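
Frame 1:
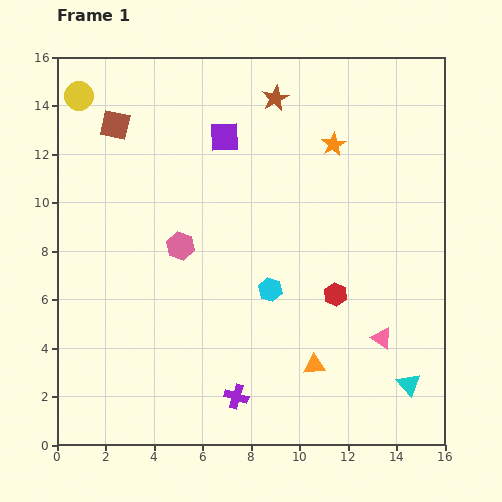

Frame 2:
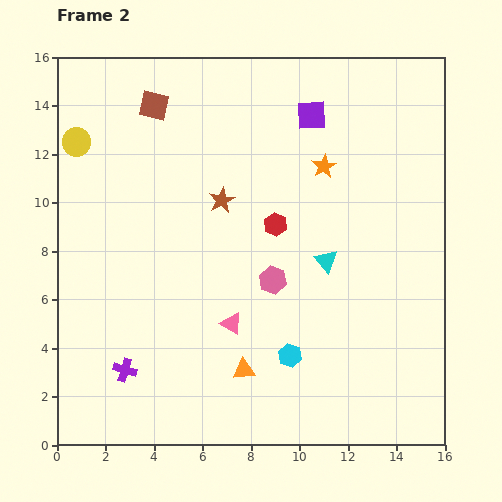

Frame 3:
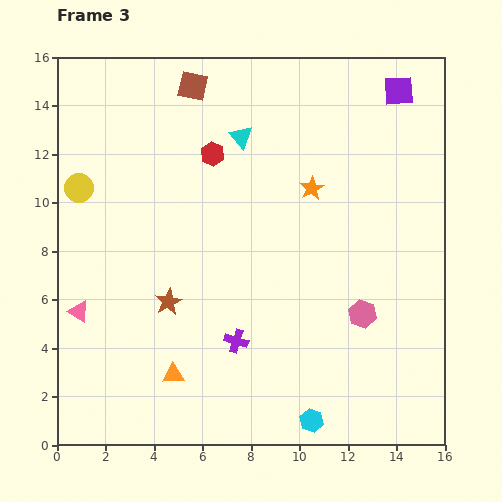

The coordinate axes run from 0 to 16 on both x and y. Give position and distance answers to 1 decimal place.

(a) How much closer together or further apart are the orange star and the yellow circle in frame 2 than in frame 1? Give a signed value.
-0.5

Distance in frame 1: 10.7. Distance in frame 2: 10.2.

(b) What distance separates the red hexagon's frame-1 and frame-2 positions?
3.8

The red hexagon moved from (11.5, 6.2) to (9.0, 9.1), a distance of √(2.5² + 2.9²) ≈ 3.8.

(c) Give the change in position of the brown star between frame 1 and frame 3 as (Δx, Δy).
(-4.4, -8.4)

The brown star was at (9.0, 14.3) in frame 1 and (4.6, 5.9) in frame 3.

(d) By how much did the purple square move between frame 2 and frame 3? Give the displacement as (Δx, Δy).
(3.6, 1.0)

The purple square was at (10.5, 13.6) in frame 2 and (14.1, 14.6) in frame 3.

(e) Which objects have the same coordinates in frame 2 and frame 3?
none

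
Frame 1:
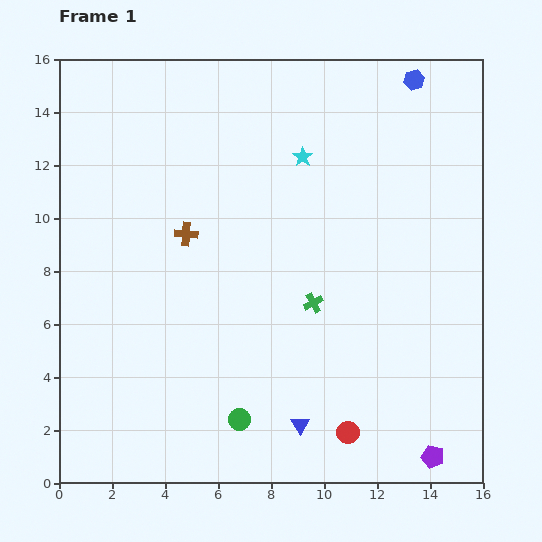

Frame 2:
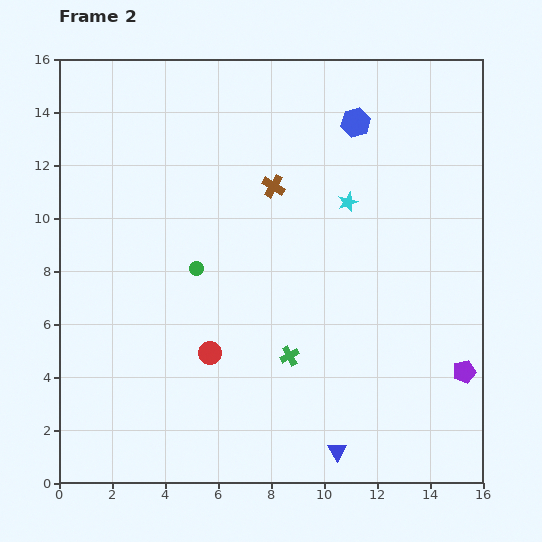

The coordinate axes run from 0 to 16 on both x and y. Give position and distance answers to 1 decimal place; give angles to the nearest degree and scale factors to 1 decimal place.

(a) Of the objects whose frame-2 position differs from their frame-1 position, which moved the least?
the blue triangle

(moved 1.7)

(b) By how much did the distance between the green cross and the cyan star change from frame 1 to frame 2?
+0.7

Distance in frame 1: 5.5. Distance in frame 2: 6.2.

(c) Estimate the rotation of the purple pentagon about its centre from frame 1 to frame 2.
30° counter-clockwise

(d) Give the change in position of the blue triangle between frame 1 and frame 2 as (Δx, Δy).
(1.4, -1.0)

The blue triangle was at (9.1, 2.2) in frame 1 and (10.5, 1.2) in frame 2.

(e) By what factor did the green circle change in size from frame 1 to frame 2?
0.6×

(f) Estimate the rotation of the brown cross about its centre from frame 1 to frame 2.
27° clockwise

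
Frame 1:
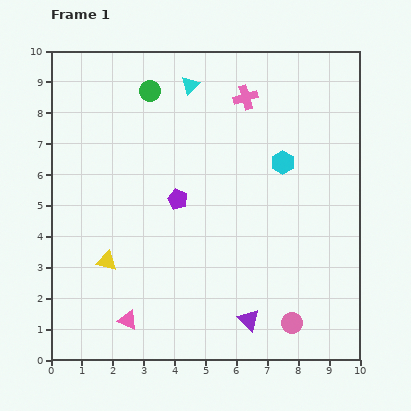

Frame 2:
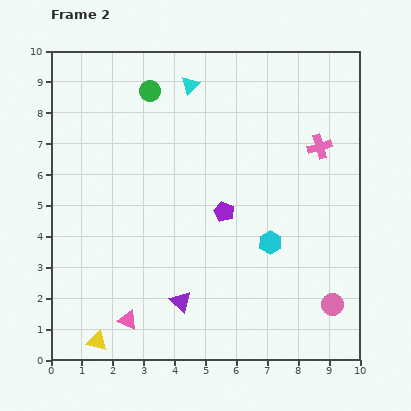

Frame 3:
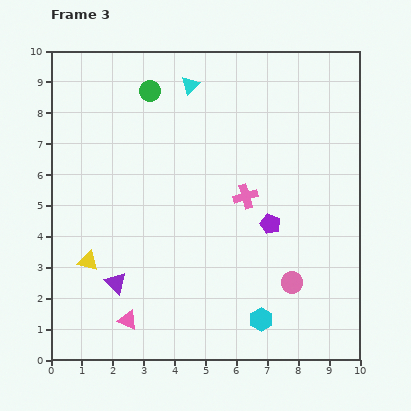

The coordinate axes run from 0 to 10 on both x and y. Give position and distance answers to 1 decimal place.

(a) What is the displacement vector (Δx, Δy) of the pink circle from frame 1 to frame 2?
(1.3, 0.6)

The pink circle was at (7.8, 1.2) in frame 1 and (9.1, 1.8) in frame 2.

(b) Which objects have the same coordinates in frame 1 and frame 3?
the green circle, the cyan triangle, the pink triangle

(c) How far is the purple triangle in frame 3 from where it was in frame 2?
2.2

The purple triangle moved from (4.2, 1.9) to (2.1, 2.5), a distance of √(2.1² + 0.6²) ≈ 2.2.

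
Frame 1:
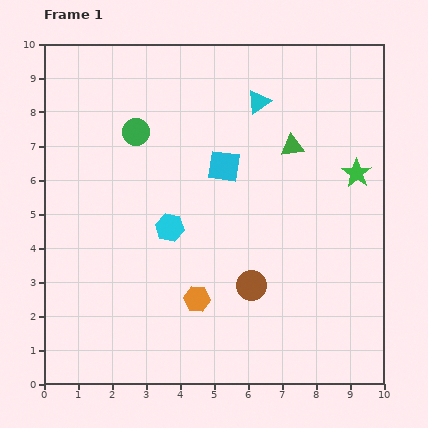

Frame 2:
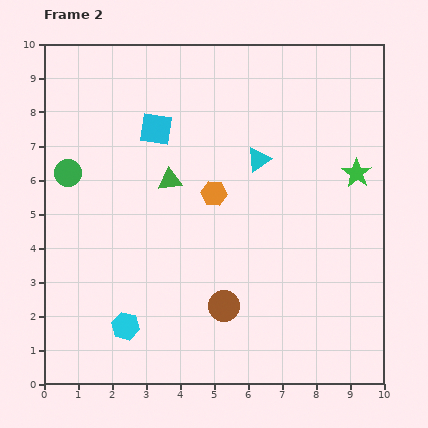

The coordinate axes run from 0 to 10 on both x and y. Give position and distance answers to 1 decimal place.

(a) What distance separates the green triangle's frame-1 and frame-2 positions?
3.7

The green triangle moved from (7.3, 7.0) to (3.7, 6.0), a distance of √(3.6² + 1.0²) ≈ 3.7.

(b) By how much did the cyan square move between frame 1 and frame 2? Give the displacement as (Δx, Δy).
(-2.0, 1.1)

The cyan square was at (5.3, 6.4) in frame 1 and (3.3, 7.5) in frame 2.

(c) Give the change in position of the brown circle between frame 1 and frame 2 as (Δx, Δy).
(-0.8, -0.6)

The brown circle was at (6.1, 2.9) in frame 1 and (5.3, 2.3) in frame 2.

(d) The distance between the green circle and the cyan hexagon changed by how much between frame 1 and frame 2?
+1.8

Distance in frame 1: 3.0. Distance in frame 2: 4.8.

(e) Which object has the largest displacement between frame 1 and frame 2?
the green triangle

(moved 3.7; next 3.2)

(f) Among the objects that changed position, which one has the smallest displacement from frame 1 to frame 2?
the brown circle

(moved 1.0)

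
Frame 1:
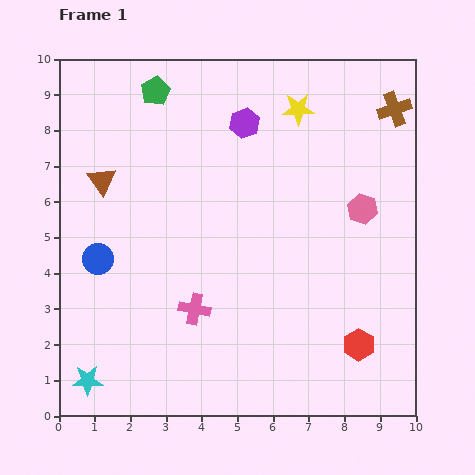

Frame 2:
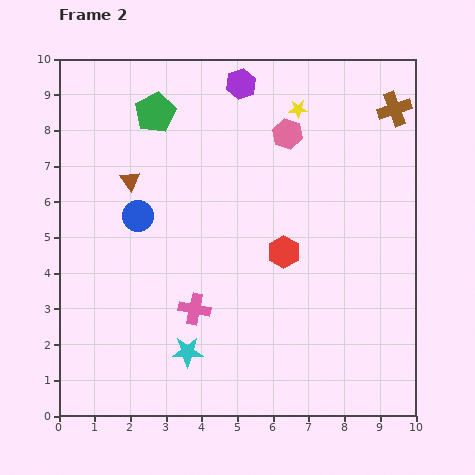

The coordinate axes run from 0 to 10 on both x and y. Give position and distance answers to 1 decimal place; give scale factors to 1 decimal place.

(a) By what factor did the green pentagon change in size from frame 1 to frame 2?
1.4×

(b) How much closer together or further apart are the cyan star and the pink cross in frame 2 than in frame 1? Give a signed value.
-2.4

Distance in frame 1: 3.6. Distance in frame 2: 1.2.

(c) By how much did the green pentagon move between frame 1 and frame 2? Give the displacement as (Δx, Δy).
(0.0, -0.6)

The green pentagon was at (2.7, 9.1) in frame 1 and (2.7, 8.5) in frame 2.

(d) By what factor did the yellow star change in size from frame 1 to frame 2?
0.6×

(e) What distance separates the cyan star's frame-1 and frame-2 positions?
2.9

The cyan star moved from (0.8, 1.0) to (3.6, 1.8), a distance of √(2.8² + 0.8²) ≈ 2.9.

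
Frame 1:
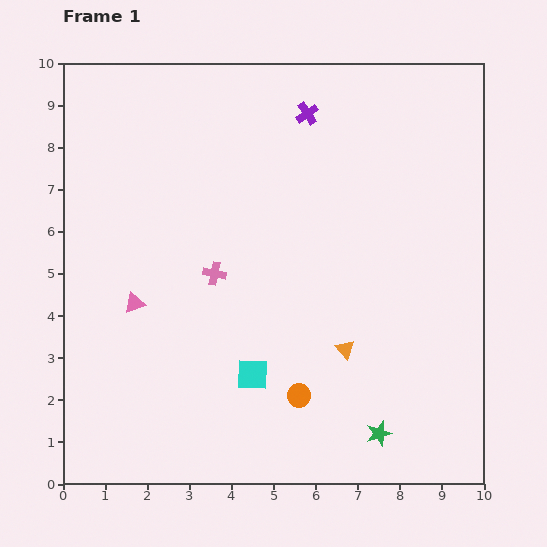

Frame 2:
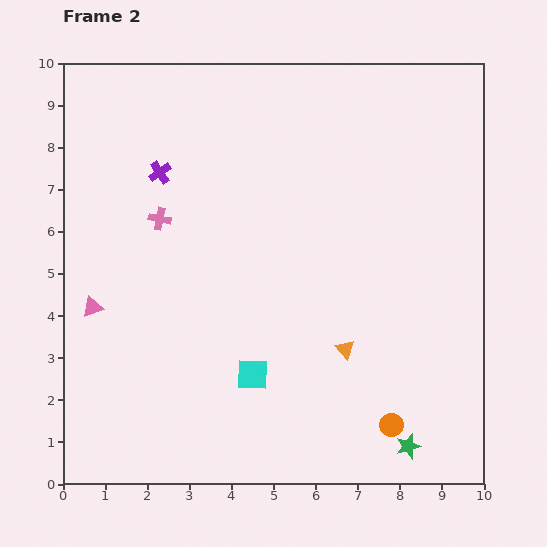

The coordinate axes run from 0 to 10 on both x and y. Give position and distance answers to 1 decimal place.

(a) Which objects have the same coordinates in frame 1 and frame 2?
the cyan square, the orange triangle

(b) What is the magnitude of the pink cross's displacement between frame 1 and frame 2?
1.8

The pink cross moved from (3.6, 5.0) to (2.3, 6.3), a distance of √(1.3² + 1.3²) ≈ 1.8.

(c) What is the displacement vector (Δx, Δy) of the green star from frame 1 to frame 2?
(0.7, -0.3)

The green star was at (7.5, 1.2) in frame 1 and (8.2, 0.9) in frame 2.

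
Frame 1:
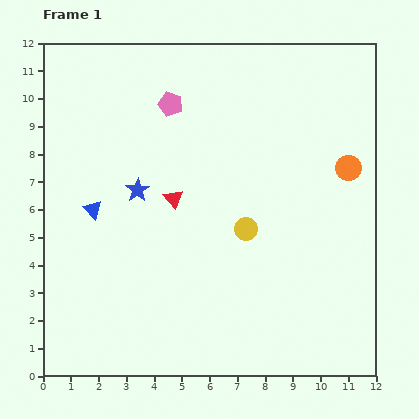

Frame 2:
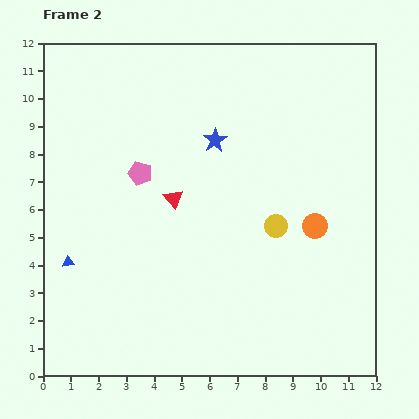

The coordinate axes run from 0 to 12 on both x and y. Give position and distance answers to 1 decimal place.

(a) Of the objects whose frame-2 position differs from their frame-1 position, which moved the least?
the yellow circle

(moved 1.1)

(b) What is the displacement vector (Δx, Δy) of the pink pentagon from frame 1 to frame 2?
(-1.1, -2.5)

The pink pentagon was at (4.6, 9.8) in frame 1 and (3.5, 7.3) in frame 2.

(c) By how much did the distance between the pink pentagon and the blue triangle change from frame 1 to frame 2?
-0.6

Distance in frame 1: 4.7. Distance in frame 2: 4.1.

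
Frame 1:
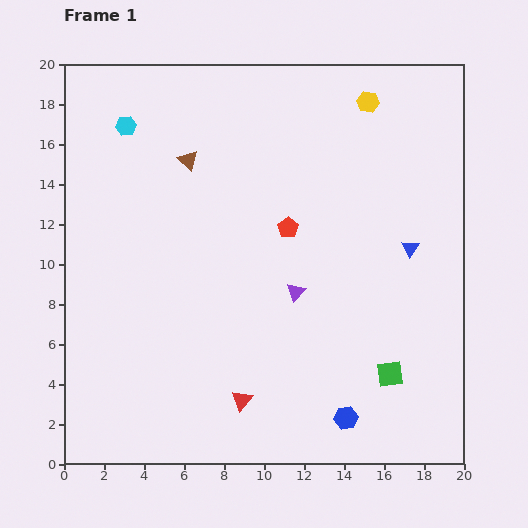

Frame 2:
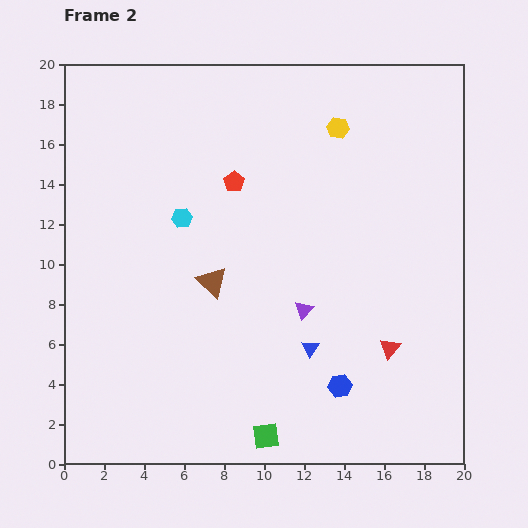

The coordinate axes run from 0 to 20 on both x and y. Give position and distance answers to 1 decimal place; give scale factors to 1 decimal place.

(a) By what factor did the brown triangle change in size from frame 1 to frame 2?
1.6×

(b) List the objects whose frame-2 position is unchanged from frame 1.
none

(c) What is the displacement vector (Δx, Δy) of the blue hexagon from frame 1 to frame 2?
(-0.3, 1.6)

The blue hexagon was at (14.1, 2.3) in frame 1 and (13.8, 3.9) in frame 2.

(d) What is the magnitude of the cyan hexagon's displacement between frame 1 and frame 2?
5.4

The cyan hexagon moved from (3.1, 16.9) to (5.9, 12.3), a distance of √(2.8² + 4.6²) ≈ 5.4.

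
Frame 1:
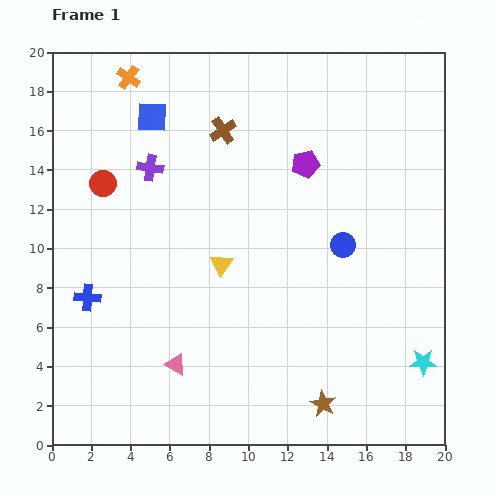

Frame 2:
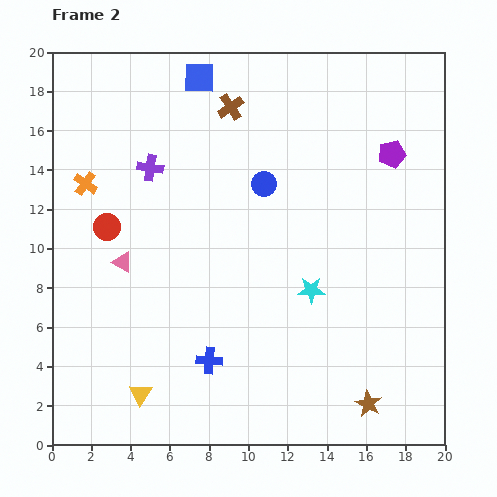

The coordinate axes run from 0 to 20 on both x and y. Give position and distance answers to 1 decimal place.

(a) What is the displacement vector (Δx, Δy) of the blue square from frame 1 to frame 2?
(2.4, 2.0)

The blue square was at (5.1, 16.7) in frame 1 and (7.5, 18.7) in frame 2.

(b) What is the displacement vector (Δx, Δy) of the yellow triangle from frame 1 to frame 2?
(-4.1, -6.6)

The yellow triangle was at (8.6, 9.2) in frame 1 and (4.5, 2.6) in frame 2.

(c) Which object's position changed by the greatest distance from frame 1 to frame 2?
the yellow triangle

(moved 7.8; next 7.0)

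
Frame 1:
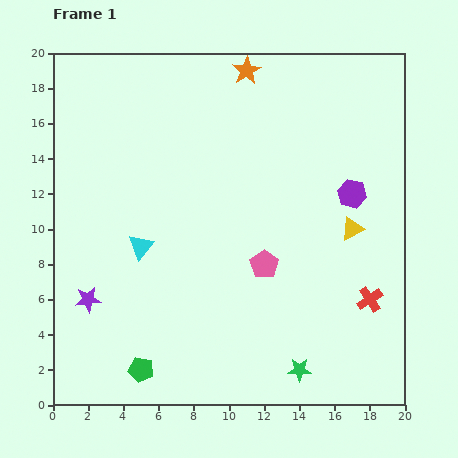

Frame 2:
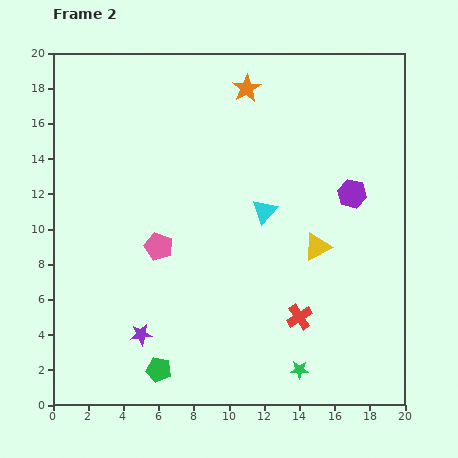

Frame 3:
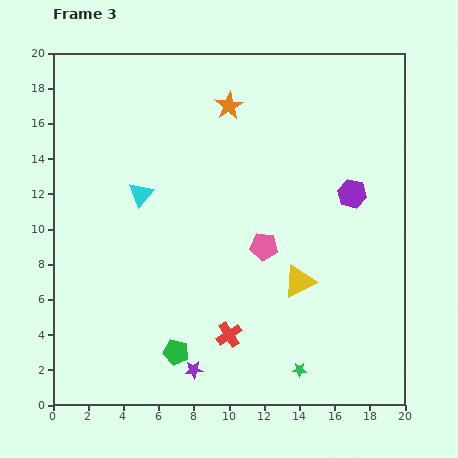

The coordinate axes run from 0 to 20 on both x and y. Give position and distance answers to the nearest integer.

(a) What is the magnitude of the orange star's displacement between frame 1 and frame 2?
1

The orange star moved from (11, 19) to (11, 18), a distance of √(0² + 1²) ≈ 1.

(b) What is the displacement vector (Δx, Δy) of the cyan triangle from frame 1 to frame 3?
(0, 3)

The cyan triangle was at (5, 9) in frame 1 and (5, 12) in frame 3.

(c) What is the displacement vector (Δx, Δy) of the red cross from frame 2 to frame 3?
(-4, -1)

The red cross was at (14, 5) in frame 2 and (10, 4) in frame 3.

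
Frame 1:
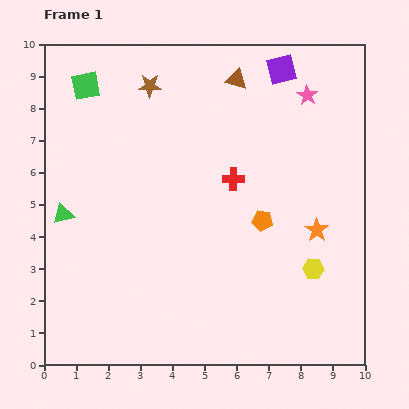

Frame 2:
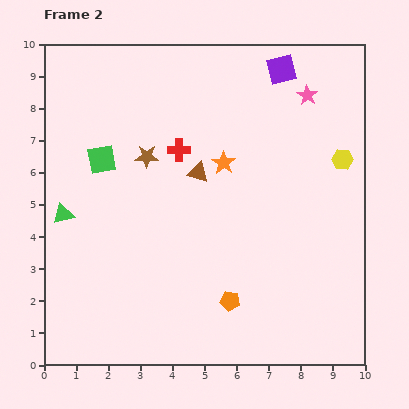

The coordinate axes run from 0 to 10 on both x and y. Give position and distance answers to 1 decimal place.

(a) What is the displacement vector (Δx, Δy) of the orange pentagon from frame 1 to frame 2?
(-1.0, -2.5)

The orange pentagon was at (6.8, 4.5) in frame 1 and (5.8, 2.0) in frame 2.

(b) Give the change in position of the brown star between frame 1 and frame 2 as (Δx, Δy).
(-0.1, -2.2)

The brown star was at (3.3, 8.7) in frame 1 and (3.2, 6.5) in frame 2.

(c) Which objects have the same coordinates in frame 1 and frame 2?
the pink star, the green triangle, the purple square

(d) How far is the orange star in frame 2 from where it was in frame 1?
3.6

The orange star moved from (8.5, 4.2) to (5.6, 6.3), a distance of √(2.9² + 2.1²) ≈ 3.6.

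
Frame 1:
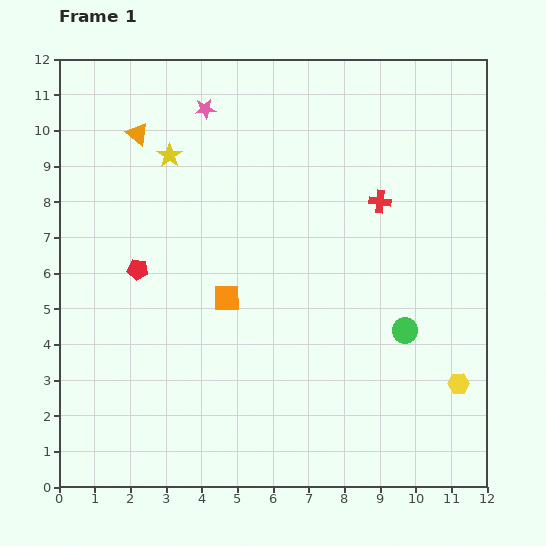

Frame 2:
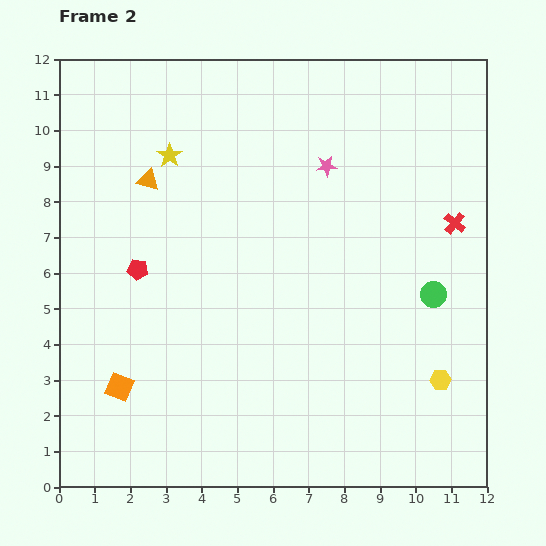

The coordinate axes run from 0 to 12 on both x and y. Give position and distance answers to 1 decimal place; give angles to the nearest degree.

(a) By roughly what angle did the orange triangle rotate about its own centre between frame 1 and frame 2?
25° counter-clockwise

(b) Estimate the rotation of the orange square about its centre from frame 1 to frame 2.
23° clockwise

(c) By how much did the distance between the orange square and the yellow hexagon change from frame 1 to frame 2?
+2.1

Distance in frame 1: 6.9. Distance in frame 2: 9.0.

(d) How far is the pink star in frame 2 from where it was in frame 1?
3.8

The pink star moved from (4.1, 10.6) to (7.5, 9.0), a distance of √(3.4² + 1.6²) ≈ 3.8.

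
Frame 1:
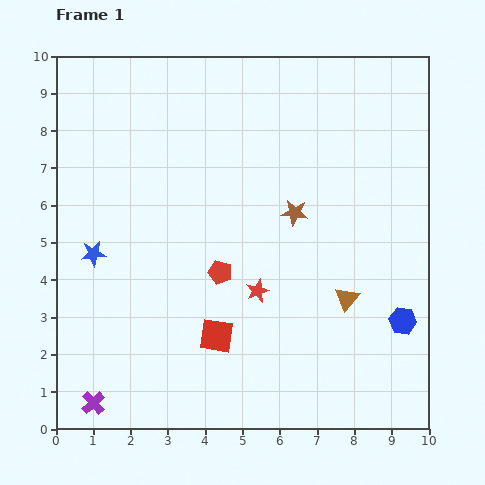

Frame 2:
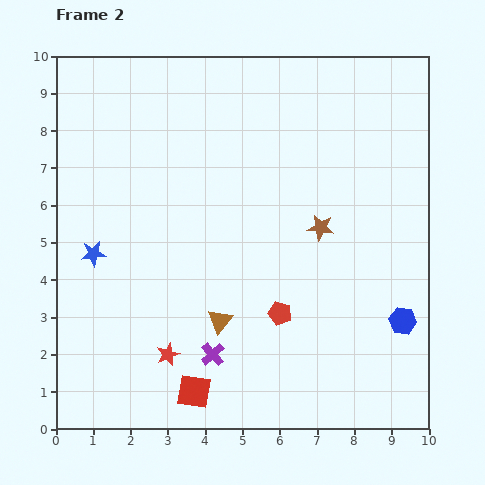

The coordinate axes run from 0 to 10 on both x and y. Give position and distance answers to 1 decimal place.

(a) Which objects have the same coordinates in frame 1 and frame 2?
the blue star, the blue hexagon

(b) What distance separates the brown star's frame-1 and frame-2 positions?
0.8

The brown star moved from (6.4, 5.8) to (7.1, 5.4), a distance of √(0.7² + 0.4²) ≈ 0.8.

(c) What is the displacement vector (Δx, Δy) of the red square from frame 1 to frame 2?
(-0.6, -1.5)

The red square was at (4.3, 2.5) in frame 1 and (3.7, 1.0) in frame 2.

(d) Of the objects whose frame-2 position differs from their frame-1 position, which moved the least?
the brown star

(moved 0.8)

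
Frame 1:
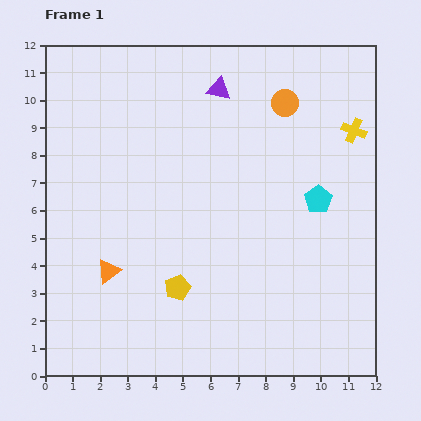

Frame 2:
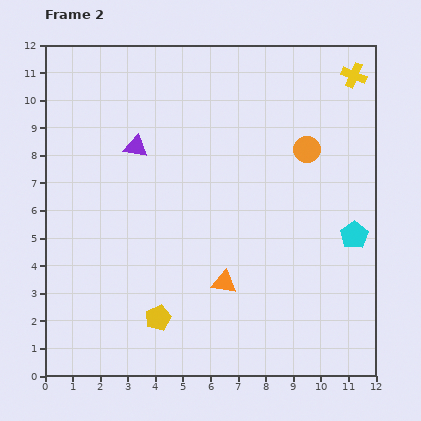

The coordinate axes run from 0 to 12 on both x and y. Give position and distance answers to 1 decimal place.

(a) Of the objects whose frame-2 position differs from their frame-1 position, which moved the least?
the yellow pentagon

(moved 1.3)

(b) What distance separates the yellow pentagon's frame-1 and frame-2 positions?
1.3

The yellow pentagon moved from (4.8, 3.2) to (4.1, 2.1), a distance of √(0.7² + 1.1²) ≈ 1.3.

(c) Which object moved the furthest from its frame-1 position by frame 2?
the orange triangle

(moved 4.2; next 3.7)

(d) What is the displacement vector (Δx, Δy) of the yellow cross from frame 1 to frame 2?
(0.0, 2.0)

The yellow cross was at (11.2, 8.9) in frame 1 and (11.2, 10.9) in frame 2.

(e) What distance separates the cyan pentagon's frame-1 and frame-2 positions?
1.8

The cyan pentagon moved from (9.9, 6.4) to (11.2, 5.1), a distance of √(1.3² + 1.3²) ≈ 1.8.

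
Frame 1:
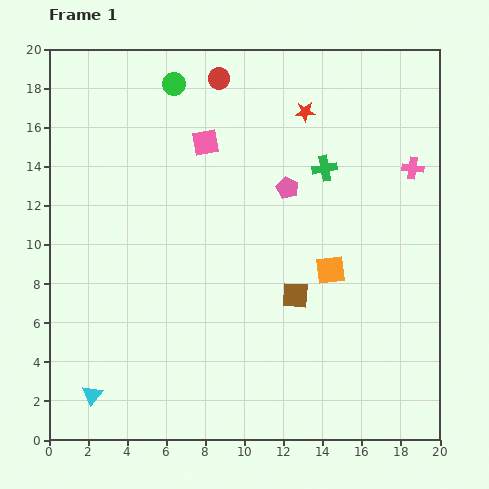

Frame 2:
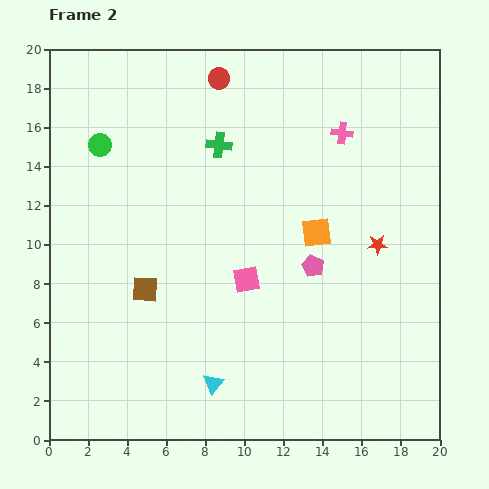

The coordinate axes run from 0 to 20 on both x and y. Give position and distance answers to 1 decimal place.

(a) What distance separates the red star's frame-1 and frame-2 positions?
7.7

The red star moved from (13.1, 16.8) to (16.8, 10.0), a distance of √(3.7² + 6.8²) ≈ 7.7.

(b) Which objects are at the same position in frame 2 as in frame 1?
the red circle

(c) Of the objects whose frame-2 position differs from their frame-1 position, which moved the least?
the orange square

(moved 2.0)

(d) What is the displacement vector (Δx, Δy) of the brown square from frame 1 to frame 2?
(-7.7, 0.3)

The brown square was at (12.6, 7.4) in frame 1 and (4.9, 7.7) in frame 2.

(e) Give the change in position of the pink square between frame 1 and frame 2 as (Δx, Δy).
(2.1, -7.0)

The pink square was at (8.0, 15.2) in frame 1 and (10.1, 8.2) in frame 2.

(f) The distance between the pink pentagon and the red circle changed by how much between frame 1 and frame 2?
+4.1

Distance in frame 1: 6.6. Distance in frame 2: 10.7.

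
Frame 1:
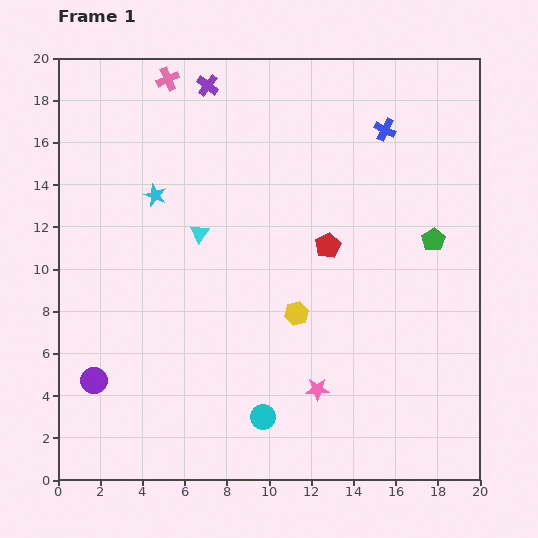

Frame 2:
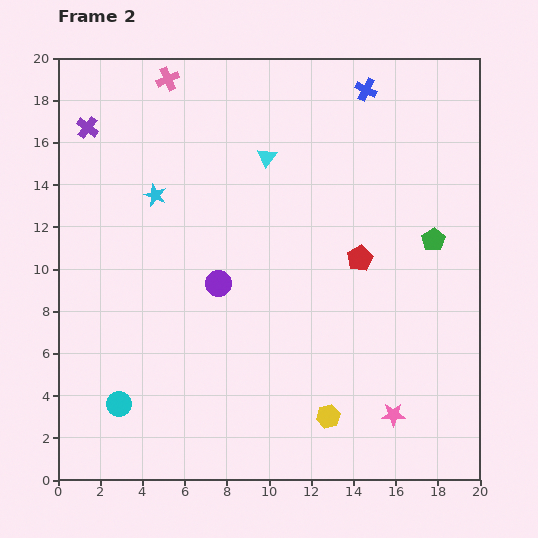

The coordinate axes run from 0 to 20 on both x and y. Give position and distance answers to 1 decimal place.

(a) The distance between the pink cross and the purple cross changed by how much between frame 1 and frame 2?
+2.5

Distance in frame 1: 1.9. Distance in frame 2: 4.4.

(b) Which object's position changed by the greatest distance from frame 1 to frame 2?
the purple circle

(moved 7.5; next 6.8)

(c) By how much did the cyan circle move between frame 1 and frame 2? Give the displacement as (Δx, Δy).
(-6.8, 0.6)

The cyan circle was at (9.7, 3.0) in frame 1 and (2.9, 3.6) in frame 2.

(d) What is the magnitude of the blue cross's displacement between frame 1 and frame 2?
2.1

The blue cross moved from (15.5, 16.6) to (14.6, 18.5), a distance of √(0.9² + 1.9²) ≈ 2.1.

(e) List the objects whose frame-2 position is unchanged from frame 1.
the pink cross, the green pentagon, the cyan star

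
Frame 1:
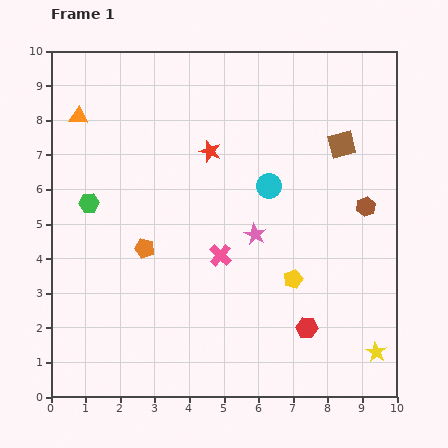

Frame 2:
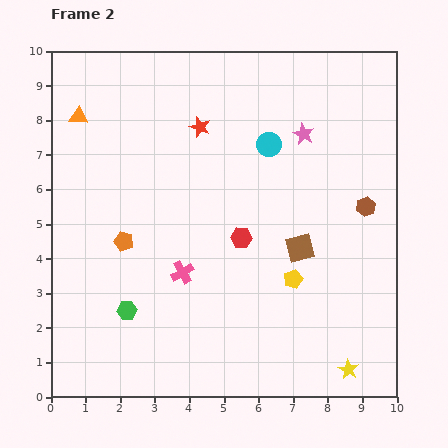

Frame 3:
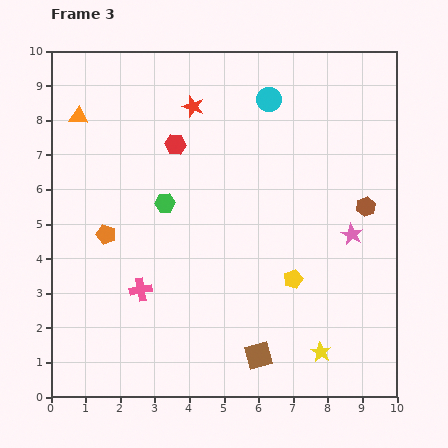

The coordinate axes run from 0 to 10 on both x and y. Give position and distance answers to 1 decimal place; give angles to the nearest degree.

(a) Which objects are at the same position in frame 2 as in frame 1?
the orange triangle, the brown hexagon, the yellow pentagon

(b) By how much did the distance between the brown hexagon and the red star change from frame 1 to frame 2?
+0.5

Distance in frame 1: 4.8. Distance in frame 2: 5.3.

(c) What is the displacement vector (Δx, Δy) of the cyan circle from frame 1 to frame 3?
(0.0, 2.5)

The cyan circle was at (6.3, 6.1) in frame 1 and (6.3, 8.6) in frame 3.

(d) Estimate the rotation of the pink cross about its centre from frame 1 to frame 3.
39° clockwise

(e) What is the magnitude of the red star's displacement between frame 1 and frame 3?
1.4

The red star moved from (4.6, 7.1) to (4.1, 8.4), a distance of √(0.5² + 1.3²) ≈ 1.4.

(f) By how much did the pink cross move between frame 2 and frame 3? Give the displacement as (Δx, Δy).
(-1.2, -0.5)

The pink cross was at (3.8, 3.6) in frame 2 and (2.6, 3.1) in frame 3.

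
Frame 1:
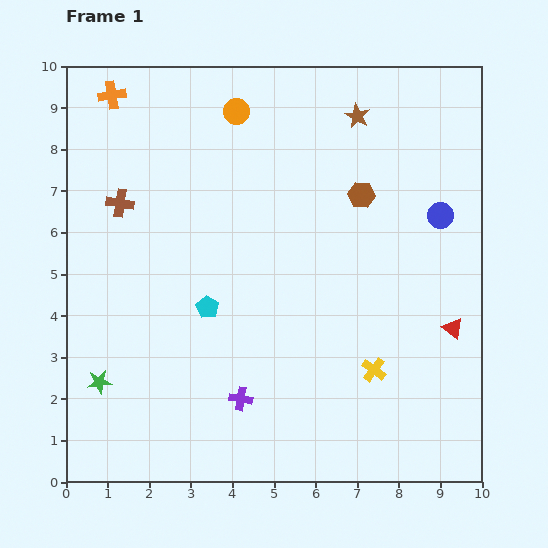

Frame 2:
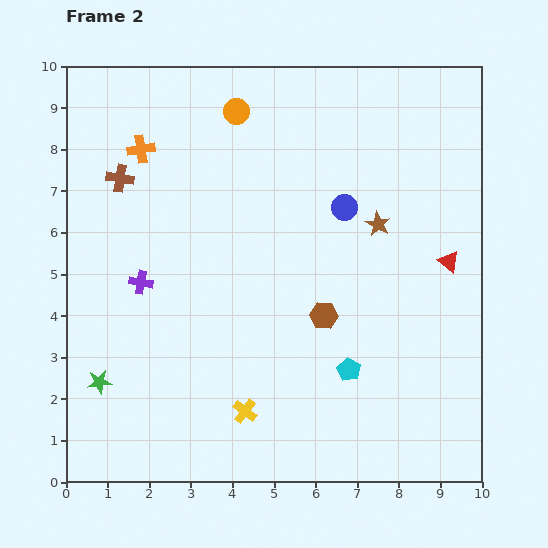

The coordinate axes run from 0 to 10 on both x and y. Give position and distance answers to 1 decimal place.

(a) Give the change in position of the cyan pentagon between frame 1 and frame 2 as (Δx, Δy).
(3.4, -1.5)

The cyan pentagon was at (3.4, 4.2) in frame 1 and (6.8, 2.7) in frame 2.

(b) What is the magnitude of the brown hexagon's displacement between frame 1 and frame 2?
3.0

The brown hexagon moved from (7.1, 6.9) to (6.2, 4.0), a distance of √(0.9² + 2.9²) ≈ 3.0.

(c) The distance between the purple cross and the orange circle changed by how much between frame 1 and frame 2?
-2.2

Distance in frame 1: 6.9. Distance in frame 2: 4.7.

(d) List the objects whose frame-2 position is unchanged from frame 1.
the green star, the orange circle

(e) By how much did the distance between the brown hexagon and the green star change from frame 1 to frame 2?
-2.1

Distance in frame 1: 7.7. Distance in frame 2: 5.6.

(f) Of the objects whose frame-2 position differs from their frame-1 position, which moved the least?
the brown cross

(moved 0.6)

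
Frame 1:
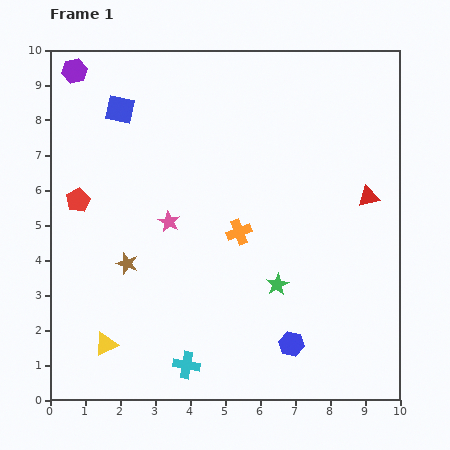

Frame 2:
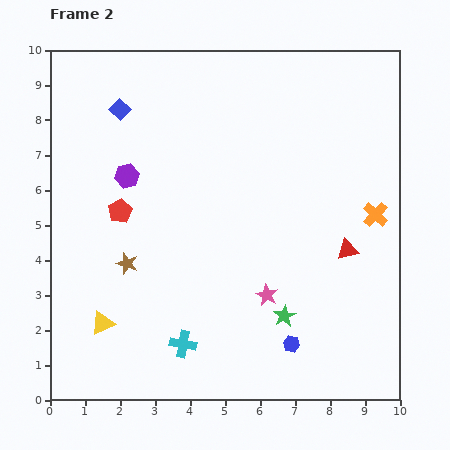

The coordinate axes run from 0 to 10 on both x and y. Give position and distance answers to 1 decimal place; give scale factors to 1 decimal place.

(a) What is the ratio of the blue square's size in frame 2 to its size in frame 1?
0.6×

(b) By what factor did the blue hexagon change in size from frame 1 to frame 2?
0.7×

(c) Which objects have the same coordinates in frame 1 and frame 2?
the blue hexagon, the blue square, the brown star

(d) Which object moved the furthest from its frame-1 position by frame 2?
the orange cross

(moved 3.9; next 3.5)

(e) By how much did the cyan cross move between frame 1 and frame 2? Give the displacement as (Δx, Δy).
(-0.1, 0.6)

The cyan cross was at (3.9, 1.0) in frame 1 and (3.8, 1.6) in frame 2.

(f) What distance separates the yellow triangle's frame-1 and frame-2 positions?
0.6

The yellow triangle moved from (1.6, 1.6) to (1.5, 2.2), a distance of √(0.1² + 0.6²) ≈ 0.6.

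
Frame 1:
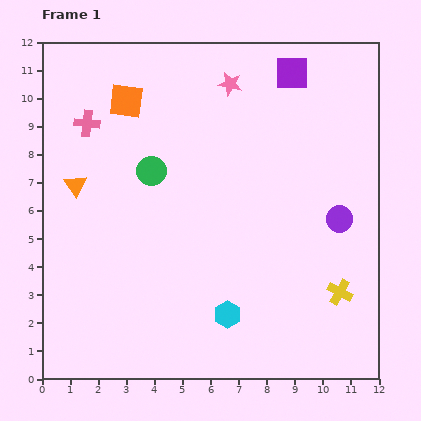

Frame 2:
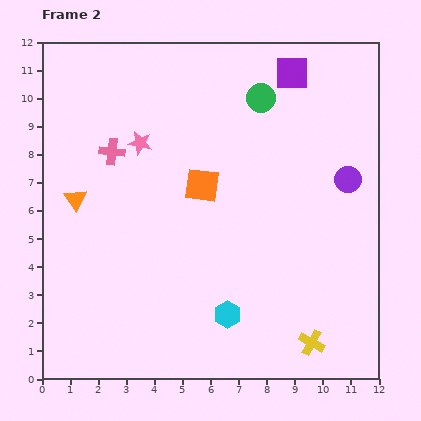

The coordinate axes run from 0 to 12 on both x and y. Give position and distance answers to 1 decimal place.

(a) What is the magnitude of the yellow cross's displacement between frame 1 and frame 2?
2.1

The yellow cross moved from (10.6, 3.1) to (9.6, 1.3), a distance of √(1.0² + 1.8²) ≈ 2.1.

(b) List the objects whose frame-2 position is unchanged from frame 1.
the purple square, the cyan hexagon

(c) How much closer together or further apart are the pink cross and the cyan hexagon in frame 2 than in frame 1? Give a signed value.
-1.3

Distance in frame 1: 8.4. Distance in frame 2: 7.1.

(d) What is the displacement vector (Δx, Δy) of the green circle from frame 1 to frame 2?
(3.9, 2.6)

The green circle was at (3.9, 7.4) in frame 1 and (7.8, 10.0) in frame 2.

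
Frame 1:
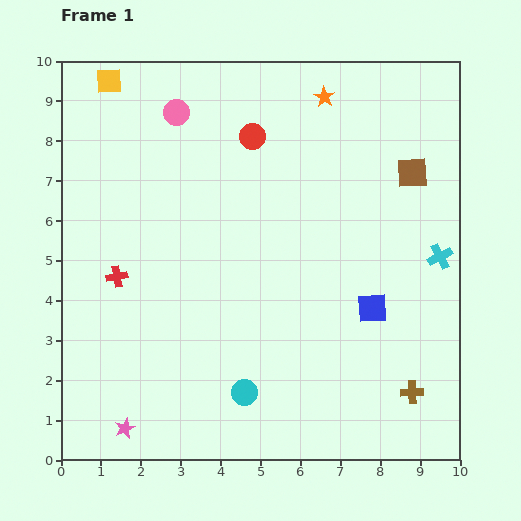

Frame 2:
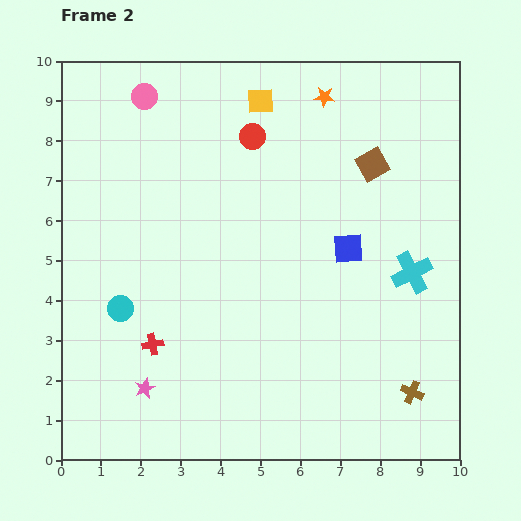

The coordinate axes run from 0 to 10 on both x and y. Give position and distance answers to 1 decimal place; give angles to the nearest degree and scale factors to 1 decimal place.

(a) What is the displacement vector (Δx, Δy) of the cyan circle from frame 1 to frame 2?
(-3.1, 2.1)

The cyan circle was at (4.6, 1.7) in frame 1 and (1.5, 3.8) in frame 2.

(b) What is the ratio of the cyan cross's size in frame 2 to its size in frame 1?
1.7×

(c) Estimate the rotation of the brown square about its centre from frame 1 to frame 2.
26° counter-clockwise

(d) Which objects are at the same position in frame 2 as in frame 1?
the orange star, the red circle, the brown cross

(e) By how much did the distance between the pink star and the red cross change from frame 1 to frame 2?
-2.7

Distance in frame 1: 3.8. Distance in frame 2: 1.1.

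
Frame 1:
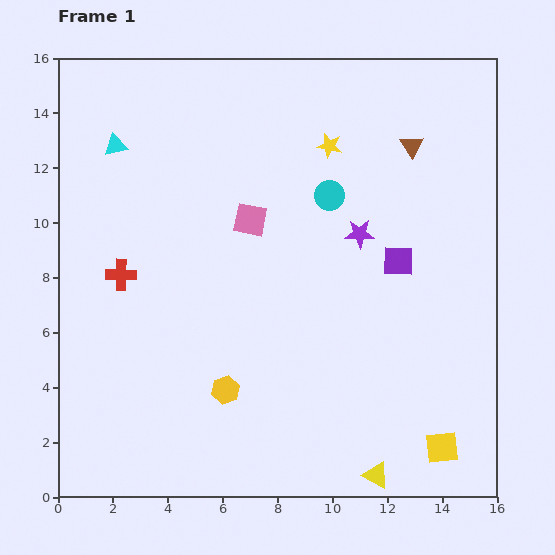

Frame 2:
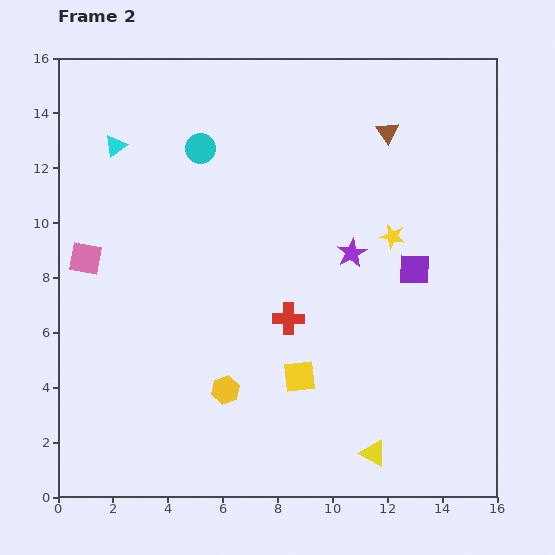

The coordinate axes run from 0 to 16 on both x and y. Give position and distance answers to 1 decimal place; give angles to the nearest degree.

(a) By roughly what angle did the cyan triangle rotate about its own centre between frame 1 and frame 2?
24° counter-clockwise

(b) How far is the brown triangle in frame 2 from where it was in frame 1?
1.0

The brown triangle moved from (12.9, 12.8) to (12.0, 13.3), a distance of √(0.9² + 0.5²) ≈ 1.0.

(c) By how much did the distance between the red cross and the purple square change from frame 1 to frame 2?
-5.2

Distance in frame 1: 10.1. Distance in frame 2: 4.9.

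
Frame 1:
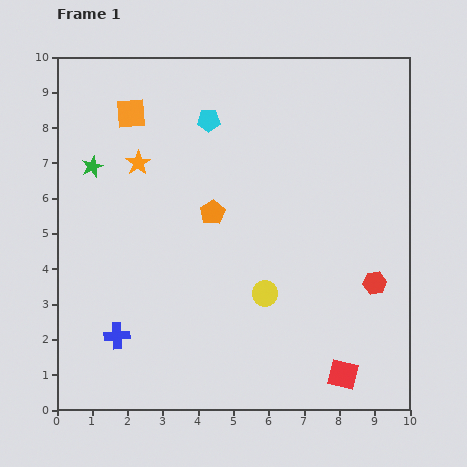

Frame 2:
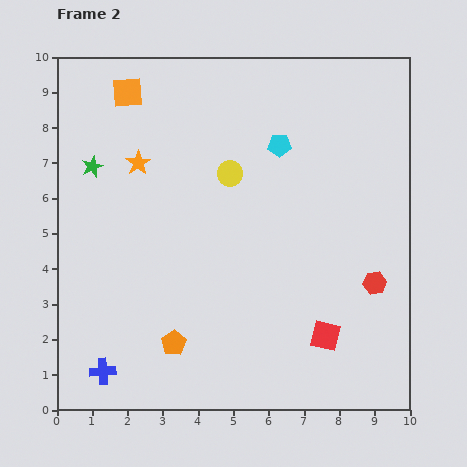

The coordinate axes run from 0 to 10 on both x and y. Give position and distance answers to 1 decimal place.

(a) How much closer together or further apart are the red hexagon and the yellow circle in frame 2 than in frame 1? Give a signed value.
+2.0

Distance in frame 1: 3.1. Distance in frame 2: 5.1.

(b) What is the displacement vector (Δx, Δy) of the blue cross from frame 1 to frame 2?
(-0.4, -1.0)

The blue cross was at (1.7, 2.1) in frame 1 and (1.3, 1.1) in frame 2.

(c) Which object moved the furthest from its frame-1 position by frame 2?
the orange pentagon

(moved 3.9; next 3.5)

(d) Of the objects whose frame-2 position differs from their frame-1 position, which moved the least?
the orange square

(moved 0.6)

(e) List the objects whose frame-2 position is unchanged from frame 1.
the red hexagon, the orange star, the green star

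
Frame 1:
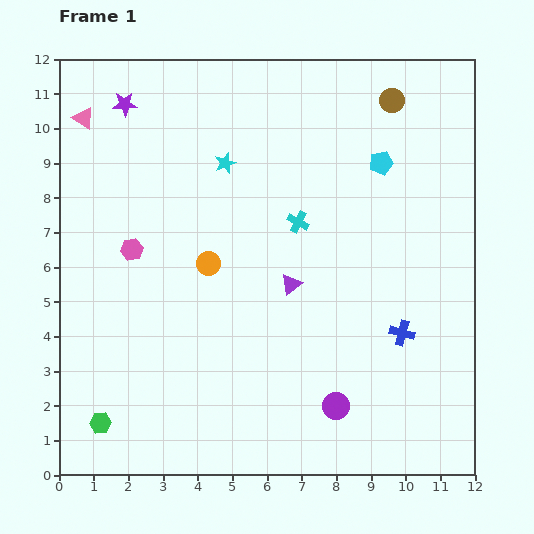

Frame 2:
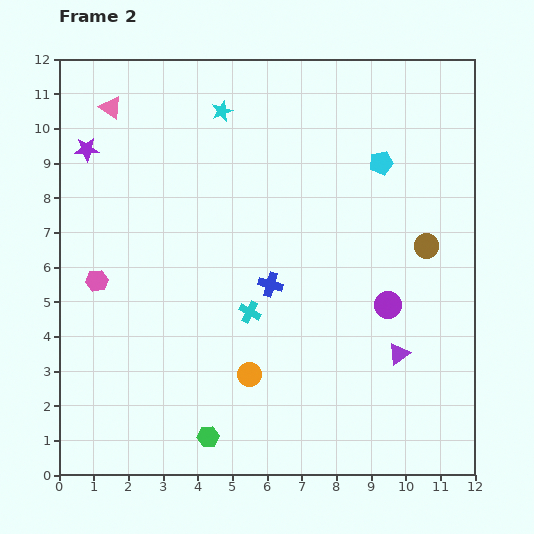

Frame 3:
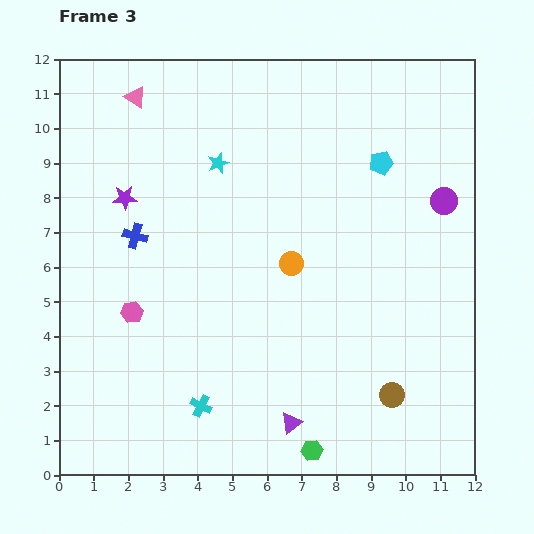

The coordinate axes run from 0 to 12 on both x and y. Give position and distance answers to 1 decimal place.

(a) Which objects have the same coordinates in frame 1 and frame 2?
the cyan pentagon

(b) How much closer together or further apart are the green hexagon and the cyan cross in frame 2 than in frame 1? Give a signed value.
-4.3

Distance in frame 1: 8.1. Distance in frame 2: 3.8.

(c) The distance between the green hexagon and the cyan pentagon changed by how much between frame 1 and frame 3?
-2.5

Distance in frame 1: 11.0. Distance in frame 3: 8.5.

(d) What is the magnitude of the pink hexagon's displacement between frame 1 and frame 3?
1.8

The pink hexagon moved from (2.1, 6.5) to (2.1, 4.7), a distance of √(0.0² + 1.8²) ≈ 1.8.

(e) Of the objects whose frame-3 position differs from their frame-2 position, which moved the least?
the pink triangle

(moved 0.8)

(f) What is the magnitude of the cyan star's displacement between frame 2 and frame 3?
1.5

The cyan star moved from (4.7, 10.5) to (4.6, 9.0), a distance of √(0.1² + 1.5²) ≈ 1.5.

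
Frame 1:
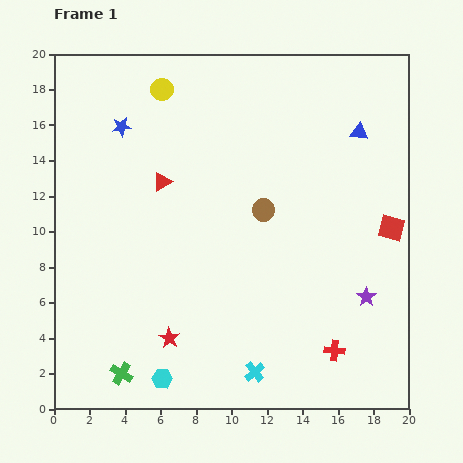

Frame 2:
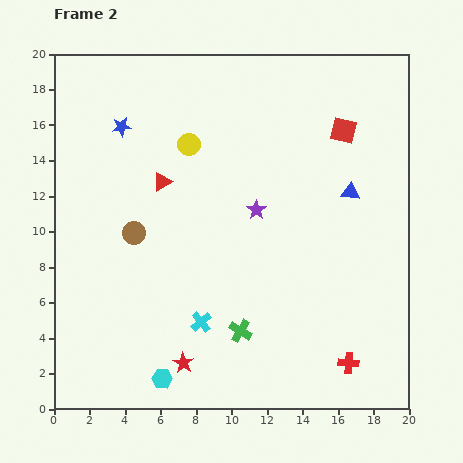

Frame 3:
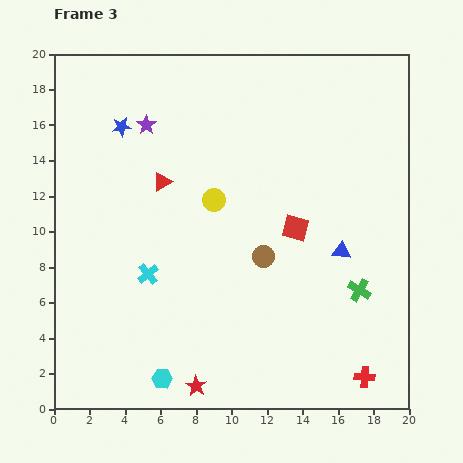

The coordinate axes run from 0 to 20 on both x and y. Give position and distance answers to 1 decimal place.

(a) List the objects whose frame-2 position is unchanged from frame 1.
the cyan hexagon, the red triangle, the blue star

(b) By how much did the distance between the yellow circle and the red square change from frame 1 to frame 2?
-6.4

Distance in frame 1: 15.1. Distance in frame 2: 8.7.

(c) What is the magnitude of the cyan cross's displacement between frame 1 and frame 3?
8.1

The cyan cross moved from (11.3, 2.1) to (5.3, 7.6), a distance of √(6.0² + 5.5²) ≈ 8.1.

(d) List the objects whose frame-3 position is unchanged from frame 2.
the cyan hexagon, the red triangle, the blue star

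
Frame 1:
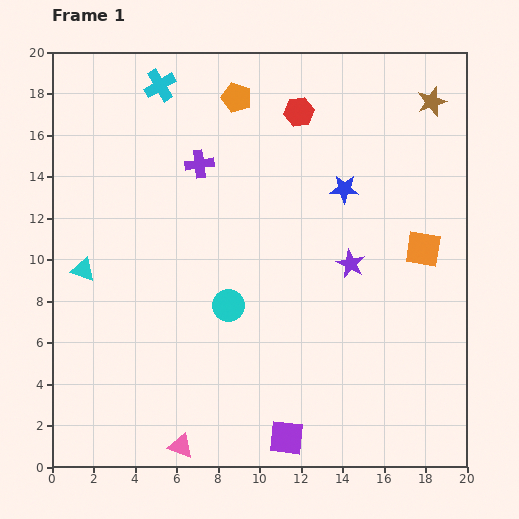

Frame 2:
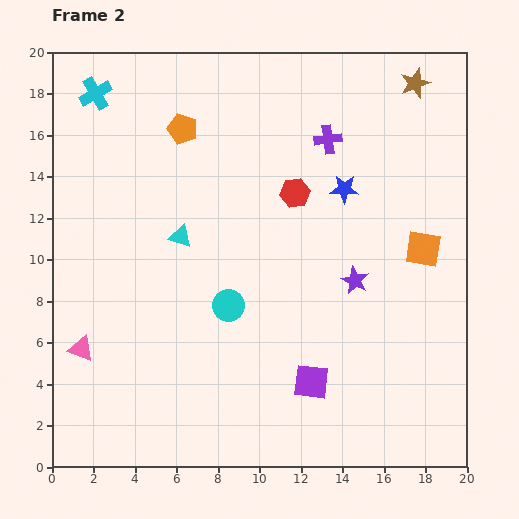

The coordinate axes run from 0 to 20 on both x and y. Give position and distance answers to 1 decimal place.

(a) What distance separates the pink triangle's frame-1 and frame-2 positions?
6.7

The pink triangle moved from (6.2, 1.0) to (1.4, 5.7), a distance of √(4.8² + 4.7²) ≈ 6.7.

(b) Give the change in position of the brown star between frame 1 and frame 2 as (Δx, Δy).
(-0.8, 0.9)

The brown star was at (18.3, 17.6) in frame 1 and (17.5, 18.5) in frame 2.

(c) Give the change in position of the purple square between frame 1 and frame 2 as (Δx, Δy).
(1.2, 2.7)

The purple square was at (11.3, 1.4) in frame 1 and (12.5, 4.1) in frame 2.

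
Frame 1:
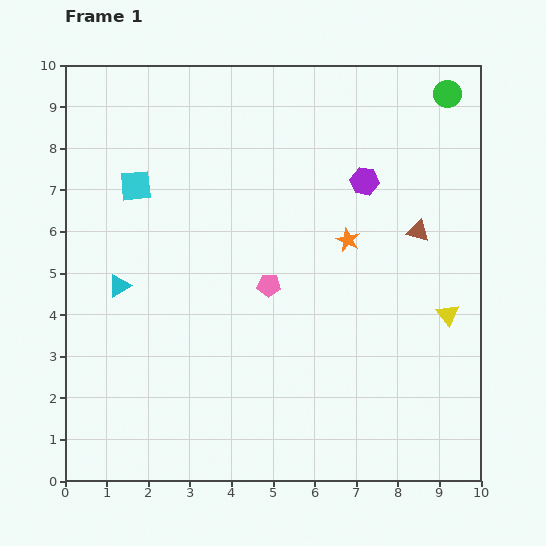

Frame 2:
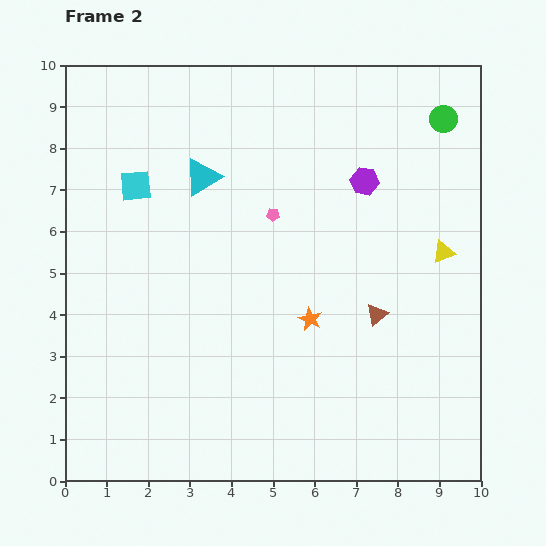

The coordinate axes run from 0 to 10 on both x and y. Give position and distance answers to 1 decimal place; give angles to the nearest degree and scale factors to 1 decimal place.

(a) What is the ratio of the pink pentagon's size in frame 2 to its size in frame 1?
0.6×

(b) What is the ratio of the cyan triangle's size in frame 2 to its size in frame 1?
1.7×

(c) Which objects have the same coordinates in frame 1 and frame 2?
the purple hexagon, the cyan square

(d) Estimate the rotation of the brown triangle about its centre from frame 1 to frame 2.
55° counter-clockwise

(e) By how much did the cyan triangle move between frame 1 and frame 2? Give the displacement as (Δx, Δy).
(2.0, 2.6)

The cyan triangle was at (1.3, 4.7) in frame 1 and (3.3, 7.3) in frame 2.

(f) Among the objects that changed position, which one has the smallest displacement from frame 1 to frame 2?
the green circle

(moved 0.6)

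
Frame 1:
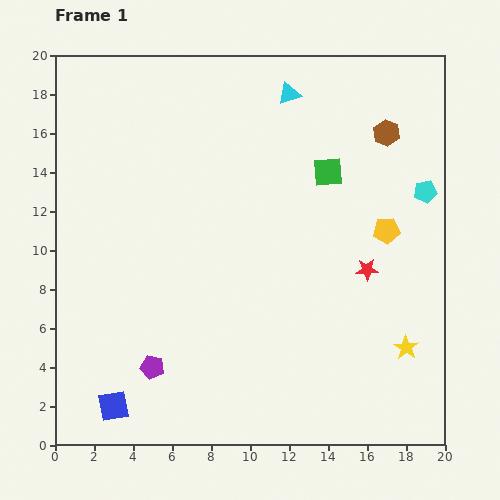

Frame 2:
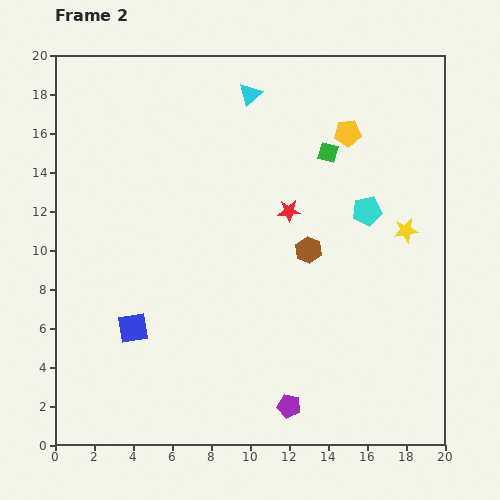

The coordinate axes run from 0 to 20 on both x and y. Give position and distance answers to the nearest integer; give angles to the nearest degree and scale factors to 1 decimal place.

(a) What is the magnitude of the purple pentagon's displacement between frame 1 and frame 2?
7

The purple pentagon moved from (5, 4) to (12, 2), a distance of √(7² + 2²) ≈ 7.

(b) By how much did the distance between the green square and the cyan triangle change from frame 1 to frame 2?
+1

Distance in frame 1: 4. Distance in frame 2: 5.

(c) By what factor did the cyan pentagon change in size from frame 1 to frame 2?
1.3×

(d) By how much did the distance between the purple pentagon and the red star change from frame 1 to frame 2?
-2

Distance in frame 1: 12. Distance in frame 2: 10.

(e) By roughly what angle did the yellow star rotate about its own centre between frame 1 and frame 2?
28° clockwise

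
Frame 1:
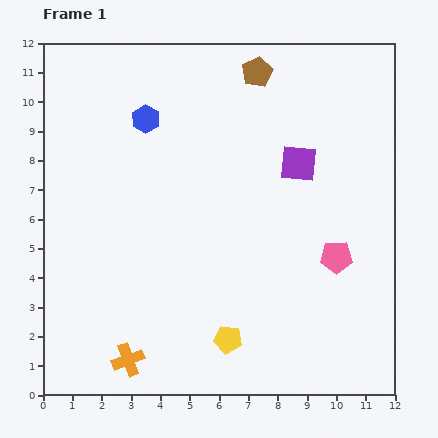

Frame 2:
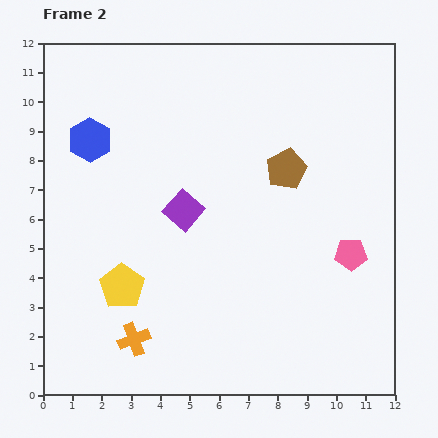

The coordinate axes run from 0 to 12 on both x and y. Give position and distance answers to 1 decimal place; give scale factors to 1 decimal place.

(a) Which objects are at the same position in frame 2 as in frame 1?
none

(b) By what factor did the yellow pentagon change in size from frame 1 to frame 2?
1.6×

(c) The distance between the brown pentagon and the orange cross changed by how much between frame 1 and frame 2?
-2.9

Distance in frame 1: 10.7. Distance in frame 2: 7.8.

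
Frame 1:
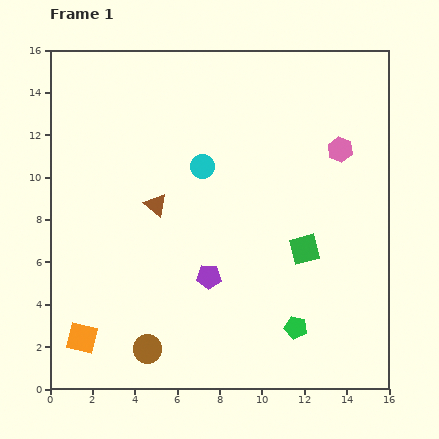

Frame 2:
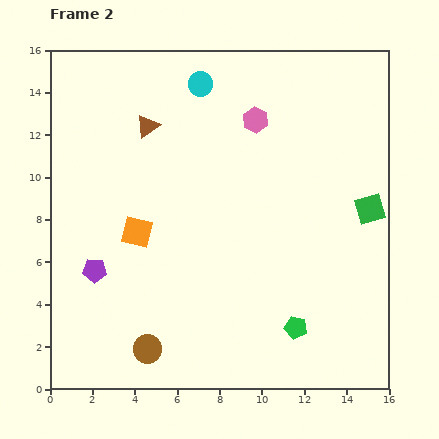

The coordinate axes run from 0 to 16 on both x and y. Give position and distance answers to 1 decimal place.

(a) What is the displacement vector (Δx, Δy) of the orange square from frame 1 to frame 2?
(2.6, 5.0)

The orange square was at (1.5, 2.4) in frame 1 and (4.1, 7.4) in frame 2.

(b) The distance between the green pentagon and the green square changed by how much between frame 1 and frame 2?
+2.9

Distance in frame 1: 3.7. Distance in frame 2: 6.6.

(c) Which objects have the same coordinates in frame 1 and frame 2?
the green pentagon, the brown circle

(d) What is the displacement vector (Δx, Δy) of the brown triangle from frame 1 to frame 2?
(-0.4, 3.7)

The brown triangle was at (5.0, 8.7) in frame 1 and (4.6, 12.4) in frame 2.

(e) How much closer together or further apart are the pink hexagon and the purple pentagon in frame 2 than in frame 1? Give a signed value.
+1.8

Distance in frame 1: 8.6. Distance in frame 2: 10.4.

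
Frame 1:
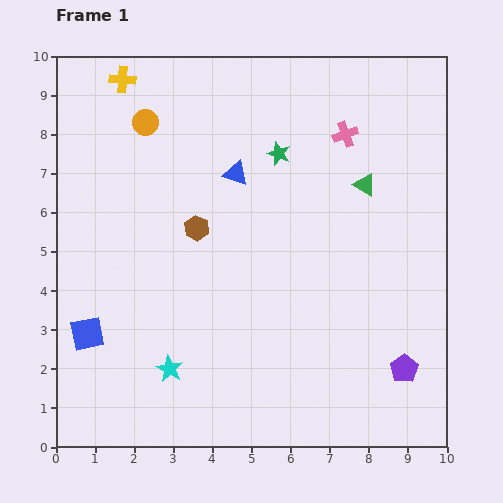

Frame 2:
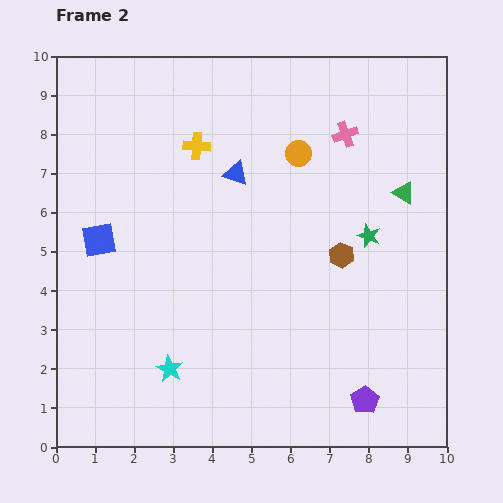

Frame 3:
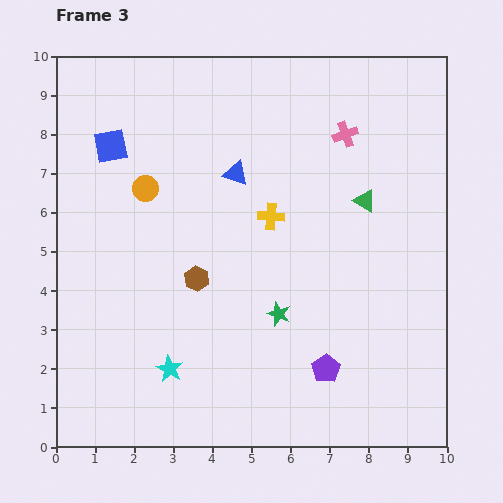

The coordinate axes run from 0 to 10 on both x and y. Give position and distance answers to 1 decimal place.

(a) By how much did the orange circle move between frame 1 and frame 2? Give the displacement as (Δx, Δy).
(3.9, -0.8)

The orange circle was at (2.3, 8.3) in frame 1 and (6.2, 7.5) in frame 2.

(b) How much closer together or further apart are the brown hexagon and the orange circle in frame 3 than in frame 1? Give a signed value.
-0.4

Distance in frame 1: 3.0. Distance in frame 3: 2.6.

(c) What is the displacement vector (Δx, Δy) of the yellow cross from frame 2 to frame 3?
(1.9, -1.8)

The yellow cross was at (3.6, 7.7) in frame 2 and (5.5, 5.9) in frame 3.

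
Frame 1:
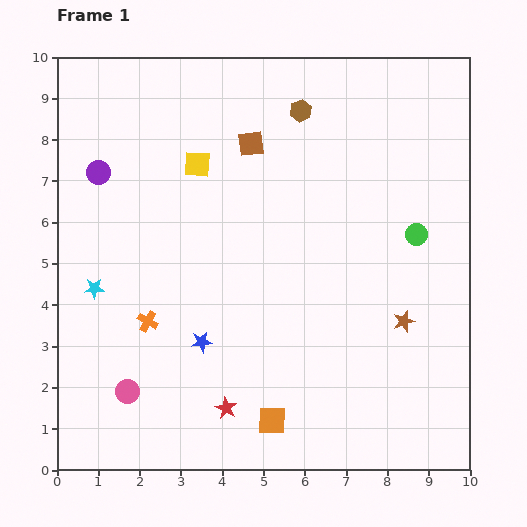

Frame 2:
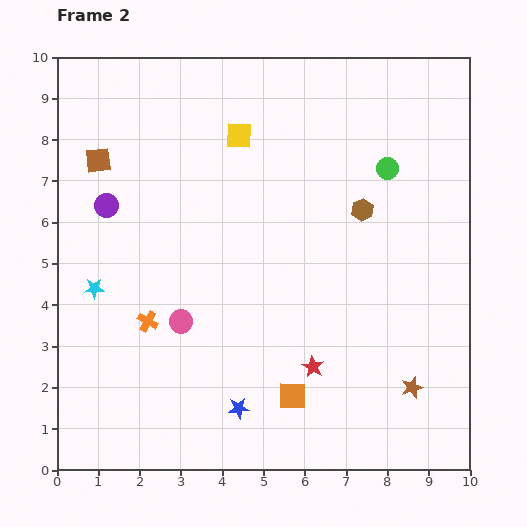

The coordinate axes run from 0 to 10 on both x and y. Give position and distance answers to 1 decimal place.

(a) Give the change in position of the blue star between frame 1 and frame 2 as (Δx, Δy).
(0.9, -1.6)

The blue star was at (3.5, 3.1) in frame 1 and (4.4, 1.5) in frame 2.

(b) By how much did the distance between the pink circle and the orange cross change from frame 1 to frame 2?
-1.0

Distance in frame 1: 1.8. Distance in frame 2: 0.8.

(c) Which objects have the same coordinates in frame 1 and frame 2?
the orange cross, the cyan star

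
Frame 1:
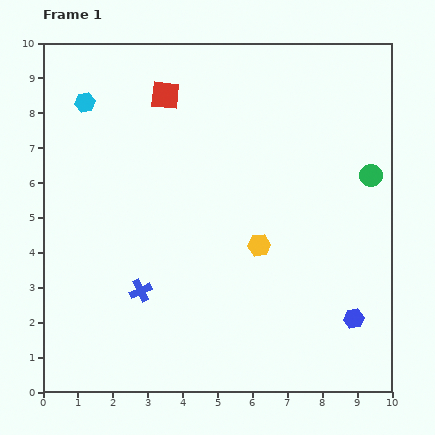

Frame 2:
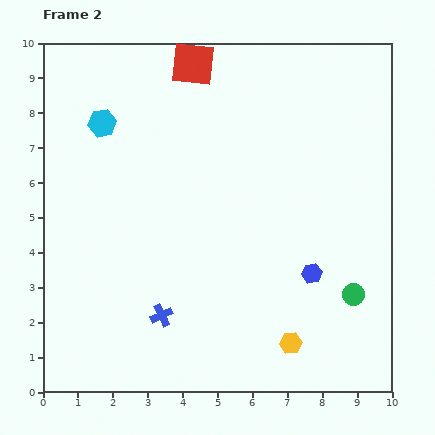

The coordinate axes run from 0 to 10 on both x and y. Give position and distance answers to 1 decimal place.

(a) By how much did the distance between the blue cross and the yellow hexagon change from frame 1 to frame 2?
+0.2

Distance in frame 1: 3.6. Distance in frame 2: 3.8.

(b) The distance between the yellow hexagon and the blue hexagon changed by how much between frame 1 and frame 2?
-1.3

Distance in frame 1: 3.4. Distance in frame 2: 2.1.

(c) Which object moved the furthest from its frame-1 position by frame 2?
the green circle

(moved 3.4; next 2.9)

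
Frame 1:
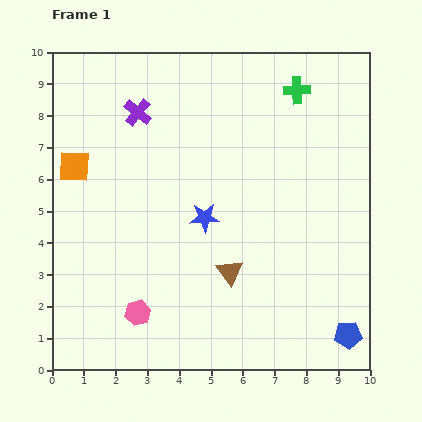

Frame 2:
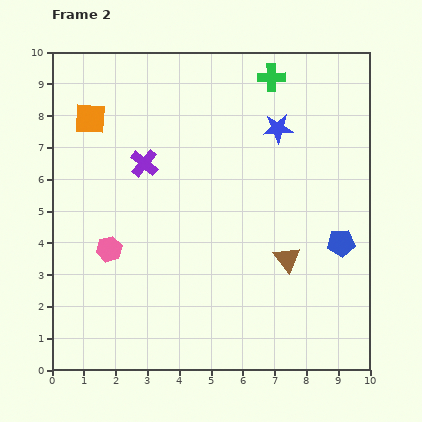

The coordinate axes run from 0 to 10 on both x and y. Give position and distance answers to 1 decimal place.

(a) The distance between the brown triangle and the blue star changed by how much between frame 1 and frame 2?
+2.2

Distance in frame 1: 1.9. Distance in frame 2: 4.1.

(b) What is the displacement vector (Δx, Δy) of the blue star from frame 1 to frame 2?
(2.3, 2.8)

The blue star was at (4.8, 4.8) in frame 1 and (7.1, 7.6) in frame 2.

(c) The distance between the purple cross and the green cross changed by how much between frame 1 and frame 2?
-0.2

Distance in frame 1: 5.0. Distance in frame 2: 4.8.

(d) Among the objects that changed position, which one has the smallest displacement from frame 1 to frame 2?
the green cross

(moved 0.9)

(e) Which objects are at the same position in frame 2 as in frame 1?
none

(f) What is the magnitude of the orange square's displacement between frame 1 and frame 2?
1.6

The orange square moved from (0.7, 6.4) to (1.2, 7.9), a distance of √(0.5² + 1.5²) ≈ 1.6.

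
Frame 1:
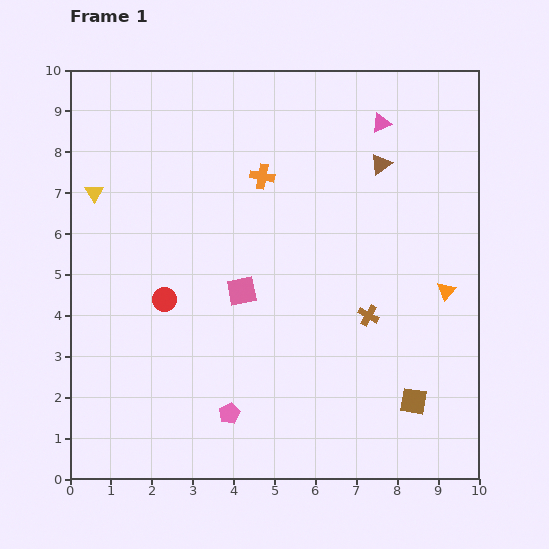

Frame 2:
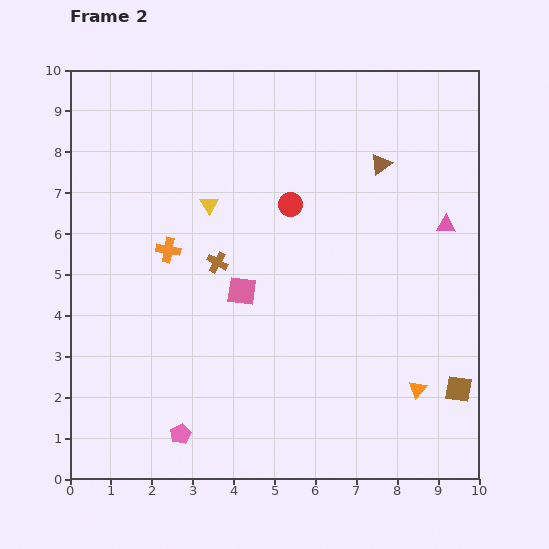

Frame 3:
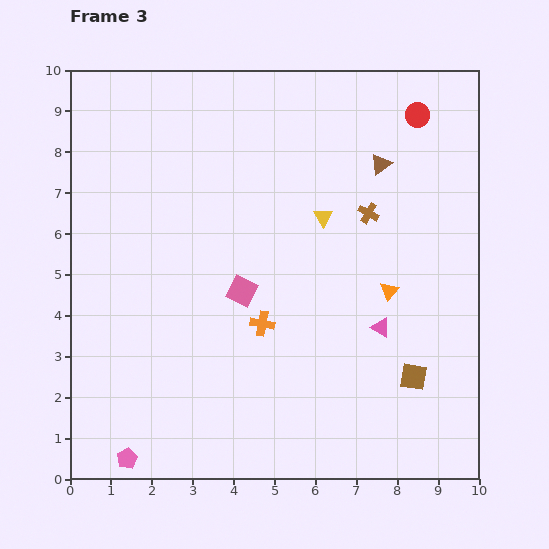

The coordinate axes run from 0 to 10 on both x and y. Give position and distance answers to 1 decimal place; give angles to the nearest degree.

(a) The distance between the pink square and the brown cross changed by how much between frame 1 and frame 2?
-2.3

Distance in frame 1: 3.2. Distance in frame 2: 0.9.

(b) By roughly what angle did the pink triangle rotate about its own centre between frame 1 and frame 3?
54° clockwise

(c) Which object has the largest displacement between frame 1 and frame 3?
the red circle

(moved 7.7; next 5.6)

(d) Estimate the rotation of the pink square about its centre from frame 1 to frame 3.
37° clockwise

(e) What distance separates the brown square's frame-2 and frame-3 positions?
1.1

The brown square moved from (9.5, 2.2) to (8.4, 2.5), a distance of √(1.1² + 0.3²) ≈ 1.1.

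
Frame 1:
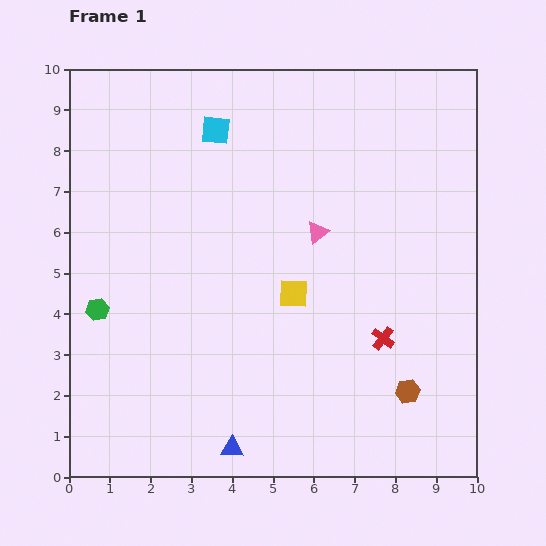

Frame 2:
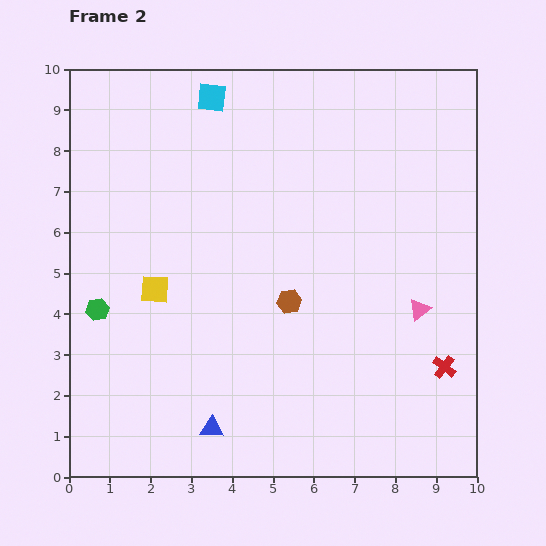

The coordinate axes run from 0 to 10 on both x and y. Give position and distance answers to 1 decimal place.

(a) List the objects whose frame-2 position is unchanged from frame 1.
the green hexagon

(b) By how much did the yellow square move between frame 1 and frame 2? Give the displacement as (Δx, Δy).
(-3.4, 0.1)

The yellow square was at (5.5, 4.5) in frame 1 and (2.1, 4.6) in frame 2.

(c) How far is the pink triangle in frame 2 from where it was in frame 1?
3.1

The pink triangle moved from (6.1, 6.0) to (8.6, 4.1), a distance of √(2.5² + 1.9²) ≈ 3.1.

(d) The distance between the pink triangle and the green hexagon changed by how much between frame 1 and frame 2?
+2.2

Distance in frame 1: 5.7. Distance in frame 2: 7.9.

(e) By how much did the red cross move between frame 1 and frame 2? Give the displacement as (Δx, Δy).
(1.5, -0.7)

The red cross was at (7.7, 3.4) in frame 1 and (9.2, 2.7) in frame 2.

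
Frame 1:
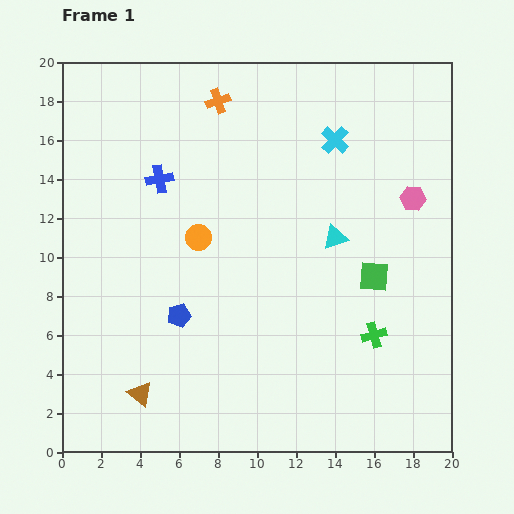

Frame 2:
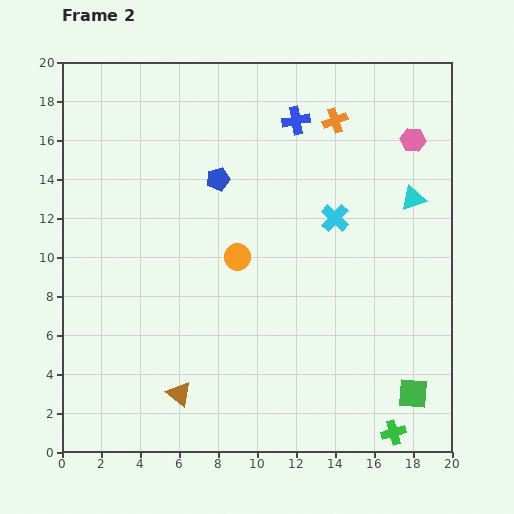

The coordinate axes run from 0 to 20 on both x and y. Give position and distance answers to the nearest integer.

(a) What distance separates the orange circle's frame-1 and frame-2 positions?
2

The orange circle moved from (7, 11) to (9, 10), a distance of √(2² + 1²) ≈ 2.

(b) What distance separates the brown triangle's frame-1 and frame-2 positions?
2

The brown triangle moved from (4, 3) to (6, 3), a distance of √(2² + 0²) ≈ 2.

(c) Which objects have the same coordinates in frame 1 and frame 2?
none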